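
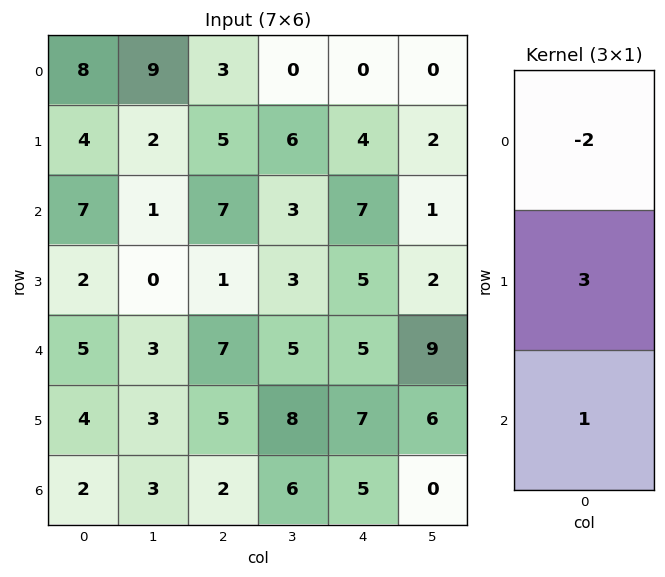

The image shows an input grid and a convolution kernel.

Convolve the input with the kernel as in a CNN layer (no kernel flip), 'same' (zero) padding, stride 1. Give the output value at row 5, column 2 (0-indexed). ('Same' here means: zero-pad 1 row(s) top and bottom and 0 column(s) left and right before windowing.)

The receptive field on the zero-padded input at this output position is [7 / 5 / 2]. Elementwise product with the kernel and sum: 7·-2 + 5·3 + 2·1.

3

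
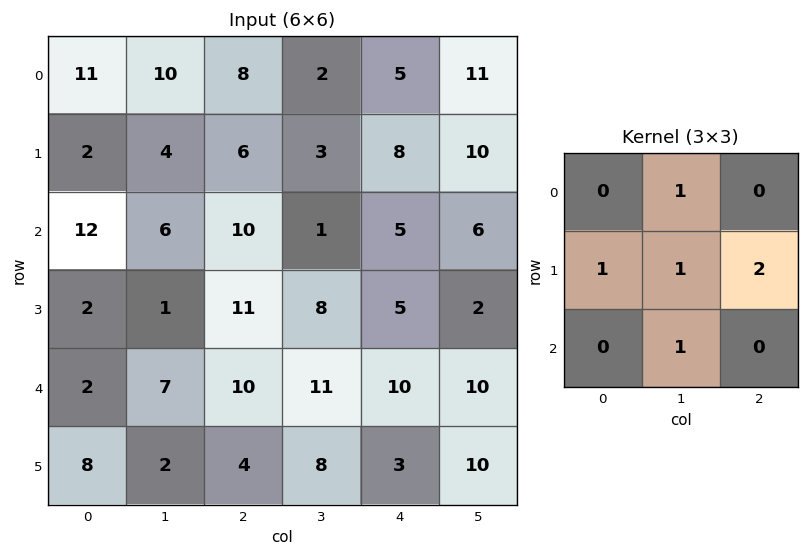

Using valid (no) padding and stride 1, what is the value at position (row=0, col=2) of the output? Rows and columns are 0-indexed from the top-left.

28

The receptive field on the input at this output position is [8 2 5 / 6 3 8 / 10 1 5]. Elementwise product with the kernel and sum: 2·1 + 6·1 + 3·1 + 8·2 + 1·1.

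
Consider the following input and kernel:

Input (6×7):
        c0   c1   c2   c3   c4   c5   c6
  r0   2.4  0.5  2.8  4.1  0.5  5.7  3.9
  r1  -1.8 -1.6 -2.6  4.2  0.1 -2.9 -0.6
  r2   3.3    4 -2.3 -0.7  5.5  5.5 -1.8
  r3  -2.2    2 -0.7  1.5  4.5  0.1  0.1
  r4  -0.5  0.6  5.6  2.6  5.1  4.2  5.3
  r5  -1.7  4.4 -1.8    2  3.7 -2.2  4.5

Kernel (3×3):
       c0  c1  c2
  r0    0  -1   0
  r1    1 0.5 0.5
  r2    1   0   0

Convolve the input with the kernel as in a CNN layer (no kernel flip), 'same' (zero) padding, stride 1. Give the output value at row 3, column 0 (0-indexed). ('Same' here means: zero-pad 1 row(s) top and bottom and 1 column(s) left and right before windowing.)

-3.4

The receptive field on the zero-padded input at this output position is [0 3.3 4 / 0 -2.2 2 / 0 -0.5 0.6]. Elementwise product with the kernel and sum: 3.3·-1 + 0·1 + -2.2·0.5 + 2·0.5 + 0·1.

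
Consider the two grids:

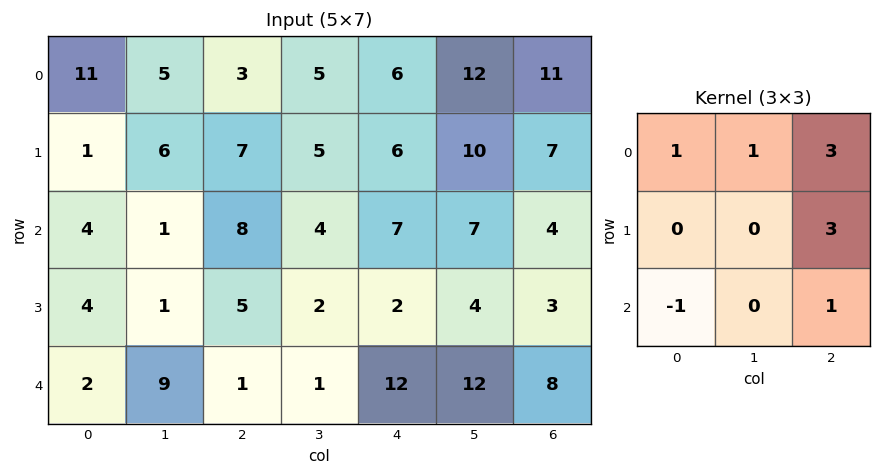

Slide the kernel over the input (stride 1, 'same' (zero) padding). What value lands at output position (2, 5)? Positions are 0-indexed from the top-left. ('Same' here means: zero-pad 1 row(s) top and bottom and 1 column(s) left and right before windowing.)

The receptive field on the zero-padded input at this output position is [6 10 7 / 7 7 4 / 2 4 3]. Elementwise product with the kernel and sum: 6·1 + 10·1 + 7·3 + 4·3 + 2·-1 + 3·1.

50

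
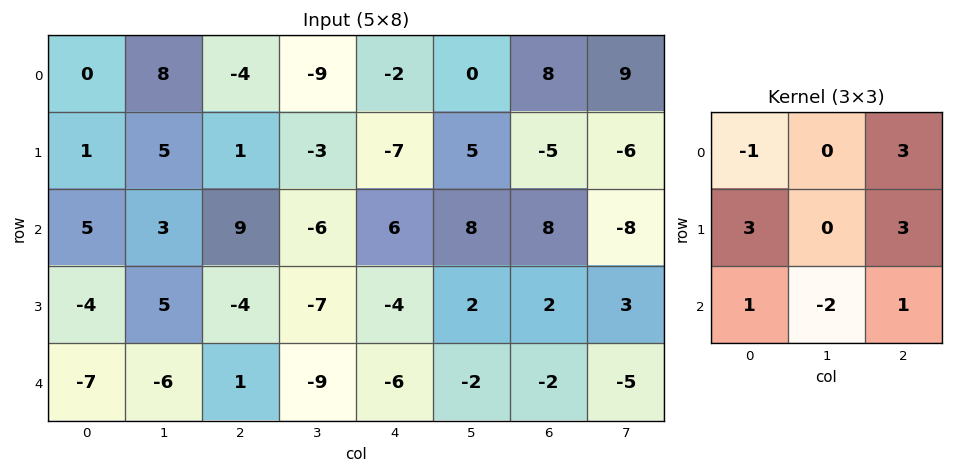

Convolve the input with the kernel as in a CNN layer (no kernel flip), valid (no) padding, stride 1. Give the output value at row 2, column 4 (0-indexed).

8

The receptive field on the input at this output position is [6 8 8 / -4 2 2 / -6 -2 -2]. Elementwise product with the kernel and sum: 6·-1 + 8·3 + -4·3 + 2·3 + -6·1 + -2·-2 + -2·1.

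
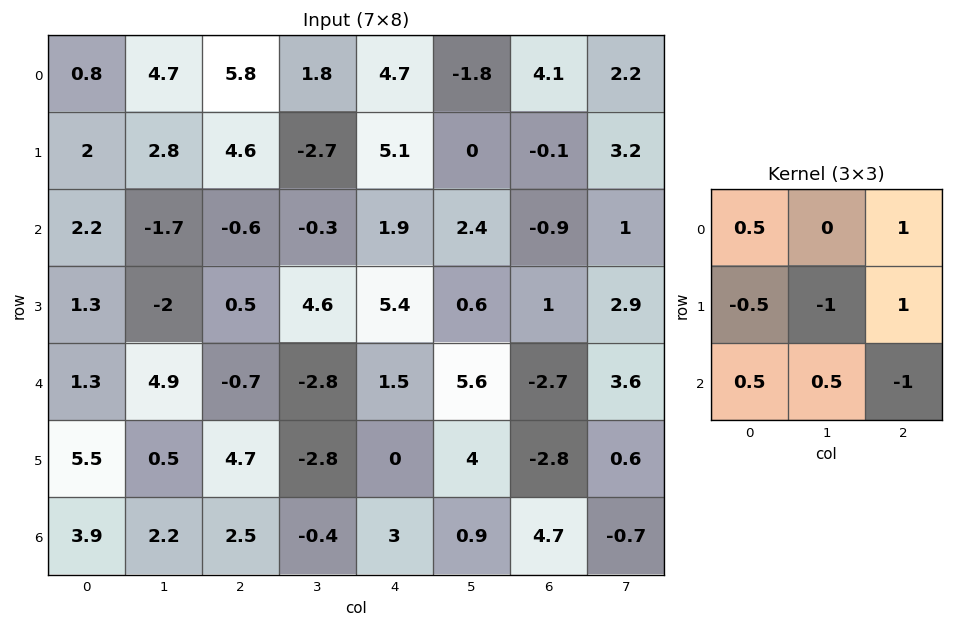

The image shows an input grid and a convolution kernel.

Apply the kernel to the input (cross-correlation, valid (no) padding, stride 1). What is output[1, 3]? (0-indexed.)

The receptive field on the input at this output position is [-2.7 5.1 0 / -0.3 1.9 2.4 / 4.6 5.4 0.6]. Elementwise product with the kernel and sum: -2.7·0.5 + 0·1 + -0.3·-0.5 + 1.9·-1 + 2.4·1 + 4.6·0.5 + 5.4·0.5 + 0.6·-1.

3.7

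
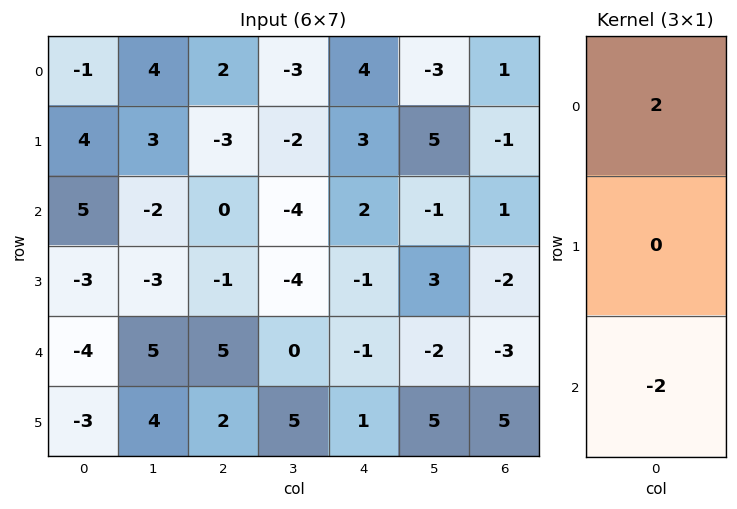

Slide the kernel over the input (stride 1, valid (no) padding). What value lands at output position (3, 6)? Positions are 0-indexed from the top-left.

The receptive field on the input at this output position is [-2 / -3 / 5]. Elementwise product with the kernel and sum: -2·2 + 5·-2.

-14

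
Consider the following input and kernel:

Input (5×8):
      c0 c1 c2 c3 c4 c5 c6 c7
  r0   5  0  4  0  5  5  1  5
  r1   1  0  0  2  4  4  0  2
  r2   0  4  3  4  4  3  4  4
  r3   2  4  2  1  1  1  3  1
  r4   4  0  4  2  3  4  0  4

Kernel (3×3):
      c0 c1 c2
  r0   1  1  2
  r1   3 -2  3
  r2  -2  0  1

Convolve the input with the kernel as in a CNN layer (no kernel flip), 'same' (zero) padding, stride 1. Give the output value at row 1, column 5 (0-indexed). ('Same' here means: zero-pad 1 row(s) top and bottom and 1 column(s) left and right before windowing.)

12

The receptive field on the zero-padded input at this output position is [5 5 1 / 4 4 0 / 4 3 4]. Elementwise product with the kernel and sum: 5·1 + 5·1 + 1·2 + 4·3 + 4·-2 + 0·3 + 4·-2 + 4·1.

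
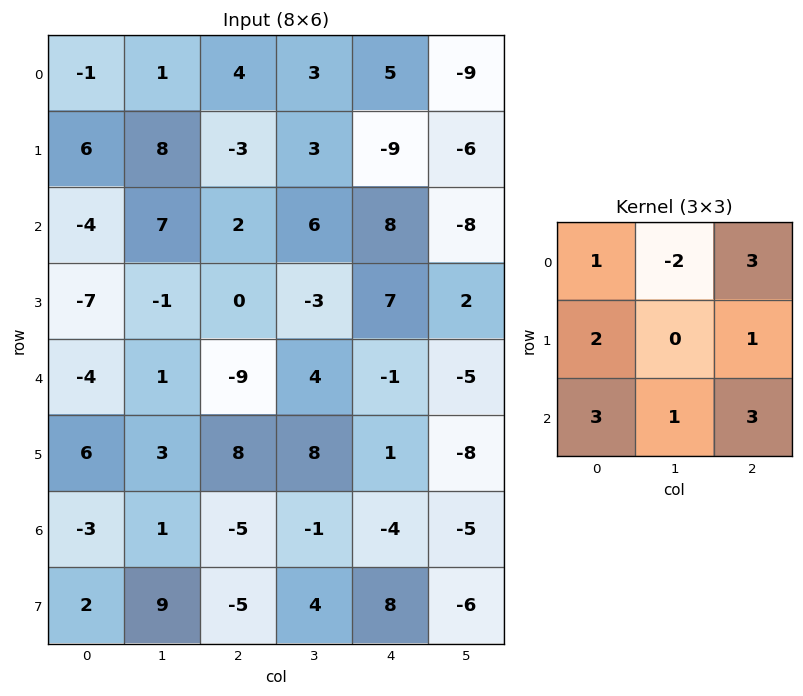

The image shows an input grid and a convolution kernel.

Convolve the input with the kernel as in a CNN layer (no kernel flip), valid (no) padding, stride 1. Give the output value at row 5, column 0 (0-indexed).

13

The receptive field on the input at this output position is [6 3 8 / -3 1 -5 / 2 9 -5]. Elementwise product with the kernel and sum: 6·1 + 3·-2 + 8·3 + -3·2 + -5·1 + 2·3 + 9·1 + -5·3.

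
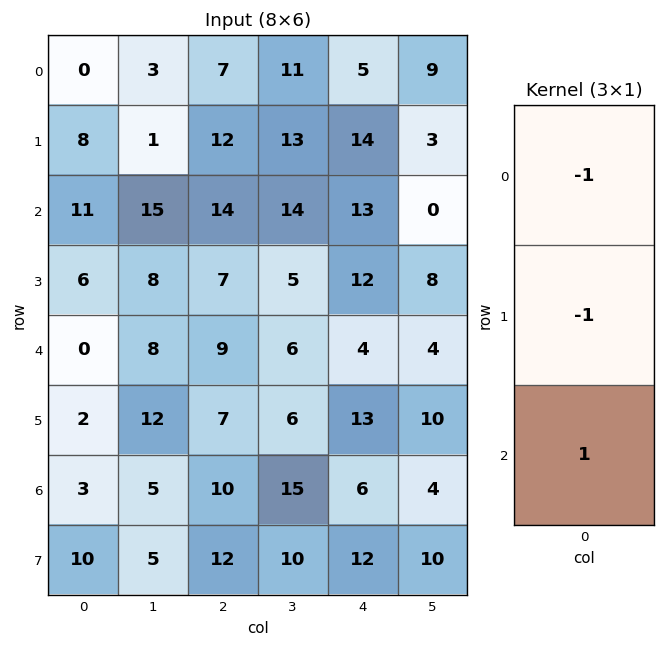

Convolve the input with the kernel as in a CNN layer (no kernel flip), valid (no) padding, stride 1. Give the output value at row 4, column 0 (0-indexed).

The receptive field on the input at this output position is [0 / 2 / 3]. Elementwise product with the kernel and sum: 0·-1 + 2·-1 + 3·1.

1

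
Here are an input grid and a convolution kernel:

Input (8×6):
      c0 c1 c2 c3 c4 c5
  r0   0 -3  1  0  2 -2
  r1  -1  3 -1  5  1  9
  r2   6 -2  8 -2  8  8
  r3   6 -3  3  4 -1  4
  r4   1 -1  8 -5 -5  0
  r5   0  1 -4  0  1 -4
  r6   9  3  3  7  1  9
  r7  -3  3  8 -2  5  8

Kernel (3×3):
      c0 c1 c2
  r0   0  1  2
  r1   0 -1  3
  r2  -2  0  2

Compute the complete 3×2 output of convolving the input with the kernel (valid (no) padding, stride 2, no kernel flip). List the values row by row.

-3 2
40 -19
-10 -16

Output[0,0]: The receptive field on the input at this output position is [0 -3 1 / -1 3 -1 / 6 -2 8]. Elementwise product with the kernel and sum: -3·1 + 1·2 + 3·-1 + -1·3 + 6·-2 + 8·2.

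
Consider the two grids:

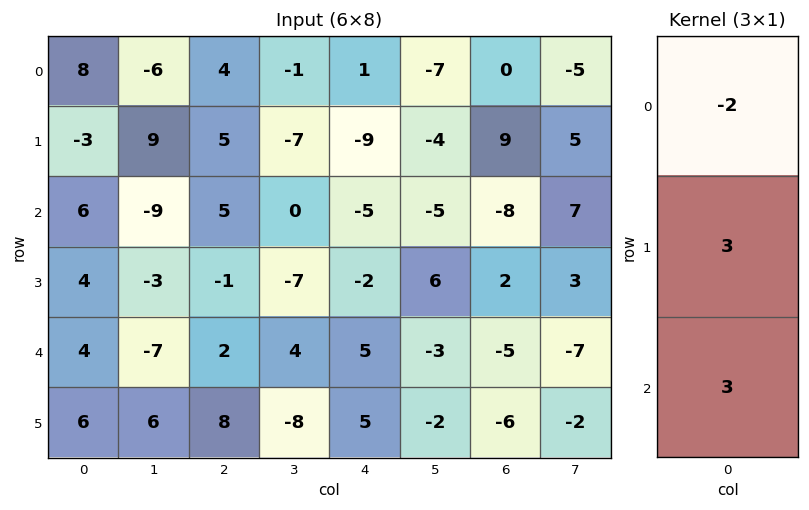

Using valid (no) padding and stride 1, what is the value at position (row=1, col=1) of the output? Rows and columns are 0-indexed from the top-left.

-54

The receptive field on the input at this output position is [9 / -9 / -3]. Elementwise product with the kernel and sum: 9·-2 + -9·3 + -3·3.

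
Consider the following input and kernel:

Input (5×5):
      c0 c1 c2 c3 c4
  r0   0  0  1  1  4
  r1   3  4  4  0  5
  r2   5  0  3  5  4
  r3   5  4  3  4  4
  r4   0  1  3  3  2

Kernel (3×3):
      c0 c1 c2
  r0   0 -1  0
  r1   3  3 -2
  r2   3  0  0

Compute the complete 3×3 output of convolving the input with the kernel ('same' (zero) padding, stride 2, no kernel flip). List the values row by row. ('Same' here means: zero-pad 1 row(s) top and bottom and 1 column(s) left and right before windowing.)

Output[0,0]: The receptive field on the zero-padded input at this output position is [0 0 0 / 0 0 0 / 0 3 4]. Elementwise product with the kernel and sum: 0·-1 + 0·3 + 0·3 + 0·-2 + 0·3.
Output[0,1]: The receptive field on the zero-padded input at this output position is [0 0 0 / 0 1 1 / 4 4 0]. Elementwise product with the kernel and sum: 0·-1 + 0·3 + 1·3 + 1·-2 + 4·3.

0 13 15
12 7 34
-7 3 11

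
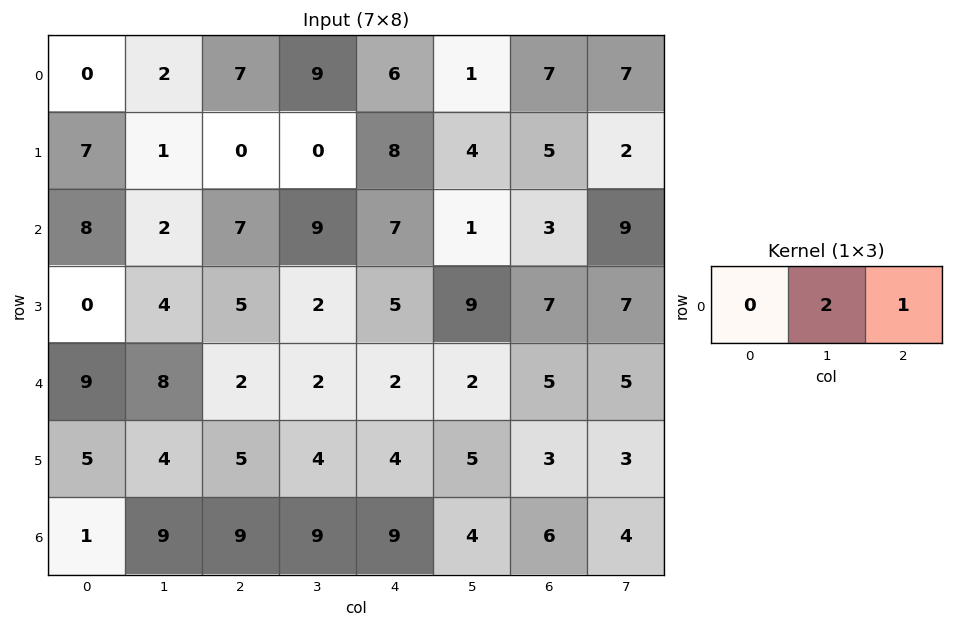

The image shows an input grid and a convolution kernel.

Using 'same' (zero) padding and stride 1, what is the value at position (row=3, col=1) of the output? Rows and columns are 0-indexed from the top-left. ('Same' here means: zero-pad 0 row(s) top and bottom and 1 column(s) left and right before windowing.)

13

The receptive field on the zero-padded input at this output position is [0 4 5]. Elementwise product with the kernel and sum: 4·2 + 5·1.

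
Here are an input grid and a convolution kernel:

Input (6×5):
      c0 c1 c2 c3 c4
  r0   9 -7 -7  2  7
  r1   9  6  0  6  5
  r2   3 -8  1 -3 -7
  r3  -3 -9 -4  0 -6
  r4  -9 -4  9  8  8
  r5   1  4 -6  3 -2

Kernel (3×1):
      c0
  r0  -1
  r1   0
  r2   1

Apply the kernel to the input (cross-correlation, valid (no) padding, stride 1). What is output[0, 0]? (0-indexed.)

The receptive field on the input at this output position is [9 / 9 / 3]. Elementwise product with the kernel and sum: 9·-1 + 3·1.

-6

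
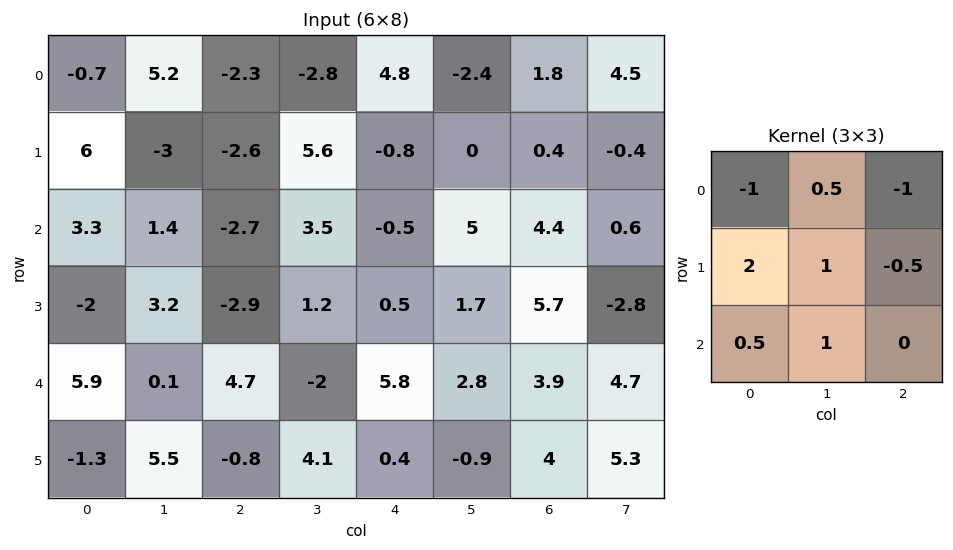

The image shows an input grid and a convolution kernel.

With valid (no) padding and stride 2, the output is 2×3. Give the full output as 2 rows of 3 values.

18.95 -0.95 -4.85
3.8 0.45 4.15

Output[0,0]: The receptive field on the input at this output position is [-0.7 5.2 -2.3 / 6 -3 -2.6 / 3.3 1.4 -2.7]. Elementwise product with the kernel and sum: -0.7·-1 + 5.2·0.5 + -2.3·-1 + 6·2 + -3·1 + -2.6·-0.5 + 3.3·0.5 + 1.4·1.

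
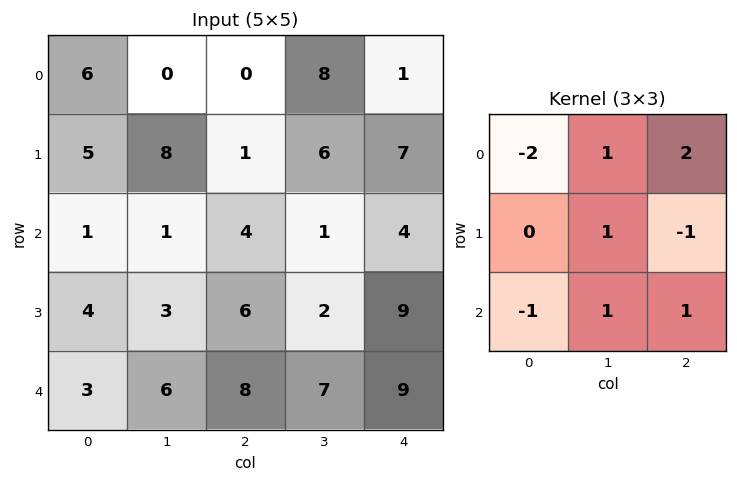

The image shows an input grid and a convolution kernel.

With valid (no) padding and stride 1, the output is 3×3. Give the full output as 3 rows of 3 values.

Output[0,0]: The receptive field on the input at this output position is [6 0 0 / 5 8 1 / 1 1 4]. Elementwise product with the kernel and sum: 6·-2 + 0·1 + 0·2 + 8·1 + 1·-1 + 1·-1 + 1·1 + 4·1.
Output[0,1]: The receptive field on the input at this output position is [0 0 8 / 8 1 6 / 1 4 1]. Elementwise product with the kernel and sum: 0·-2 + 0·1 + 8·2 + 1·1 + 6·-1 + 1·-1 + 4·1 + 1·1.

-1 15 10
2 5 20
15 17 2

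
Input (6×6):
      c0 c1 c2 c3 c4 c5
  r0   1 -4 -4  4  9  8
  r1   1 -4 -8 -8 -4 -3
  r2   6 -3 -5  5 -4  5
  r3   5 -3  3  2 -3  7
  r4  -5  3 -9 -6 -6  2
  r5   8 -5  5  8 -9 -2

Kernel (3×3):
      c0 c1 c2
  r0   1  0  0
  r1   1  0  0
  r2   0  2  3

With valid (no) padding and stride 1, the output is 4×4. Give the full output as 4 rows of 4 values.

Output[0,0]: The receptive field on the input at this output position is [1 -4 -4 / 1 -4 -8 / 6 -3 -5]. Elementwise product with the kernel and sum: 1·1 + 1·1 + -3·2 + -5·3.
Output[0,1]: The receptive field on the input at this output position is [-4 -4 4 / -4 -8 -8 / -3 -5 5]. Elementwise product with the kernel and sum: -4·1 + -4·1 + -5·2 + 5·3.

-19 -3 -14 3
10 5 -18 12
-10 -42 -32 1
5 34 -17 -28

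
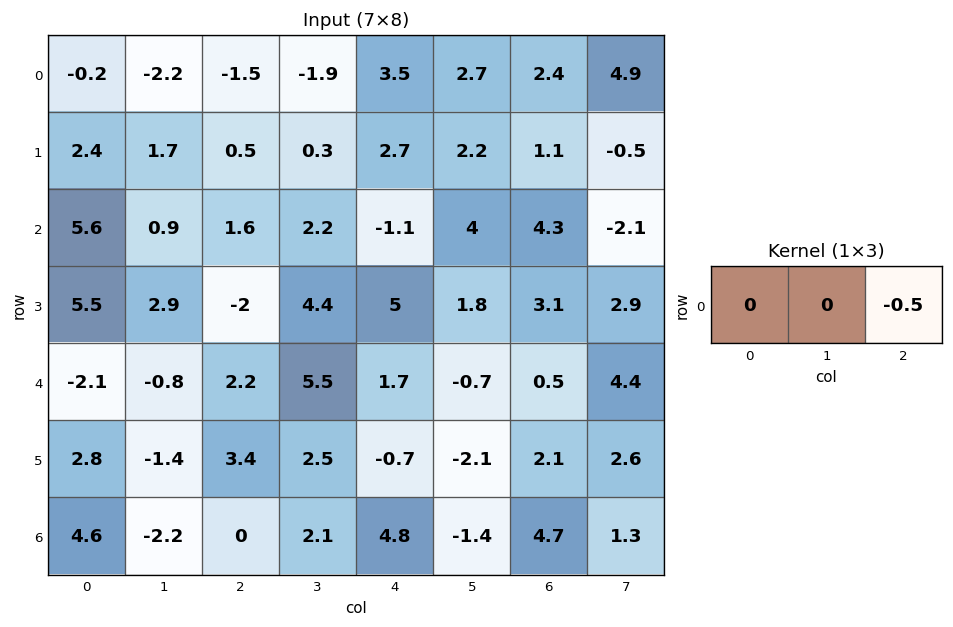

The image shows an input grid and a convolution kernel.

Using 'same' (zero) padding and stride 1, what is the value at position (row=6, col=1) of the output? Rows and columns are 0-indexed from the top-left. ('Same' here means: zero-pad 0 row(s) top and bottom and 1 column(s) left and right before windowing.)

0

The receptive field on the zero-padded input at this output position is [4.6 -2.2 0]. Elementwise product with the kernel and sum: 0·-0.5.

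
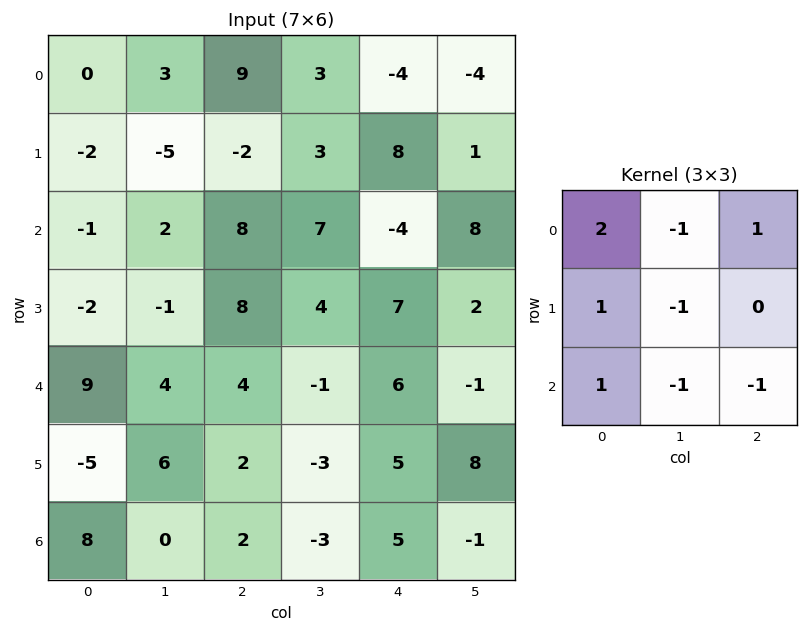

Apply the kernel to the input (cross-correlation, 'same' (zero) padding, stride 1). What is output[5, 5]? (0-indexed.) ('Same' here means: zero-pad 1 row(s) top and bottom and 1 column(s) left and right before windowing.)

16

The receptive field on the zero-padded input at this output position is [6 -1 0 / 5 8 0 / 5 -1 0]. Elementwise product with the kernel and sum: 6·2 + -1·-1 + 0·1 + 5·1 + 8·-1 + 5·1 + -1·-1 + 0·-1.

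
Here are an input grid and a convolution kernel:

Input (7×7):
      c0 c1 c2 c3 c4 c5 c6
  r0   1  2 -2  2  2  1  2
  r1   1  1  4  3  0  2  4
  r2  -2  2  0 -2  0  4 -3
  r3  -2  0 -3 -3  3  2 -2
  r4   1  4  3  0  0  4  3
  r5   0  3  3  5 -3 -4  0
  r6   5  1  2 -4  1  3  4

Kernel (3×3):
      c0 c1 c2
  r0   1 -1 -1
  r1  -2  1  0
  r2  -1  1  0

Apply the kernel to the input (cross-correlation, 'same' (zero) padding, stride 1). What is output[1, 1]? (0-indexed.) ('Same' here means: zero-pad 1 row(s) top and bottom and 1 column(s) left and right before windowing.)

The receptive field on the zero-padded input at this output position is [1 2 -2 / 1 1 4 / -2 2 0]. Elementwise product with the kernel and sum: 1·1 + 2·-1 + -2·-1 + 1·-2 + 1·1 + -2·-1 + 2·1.

4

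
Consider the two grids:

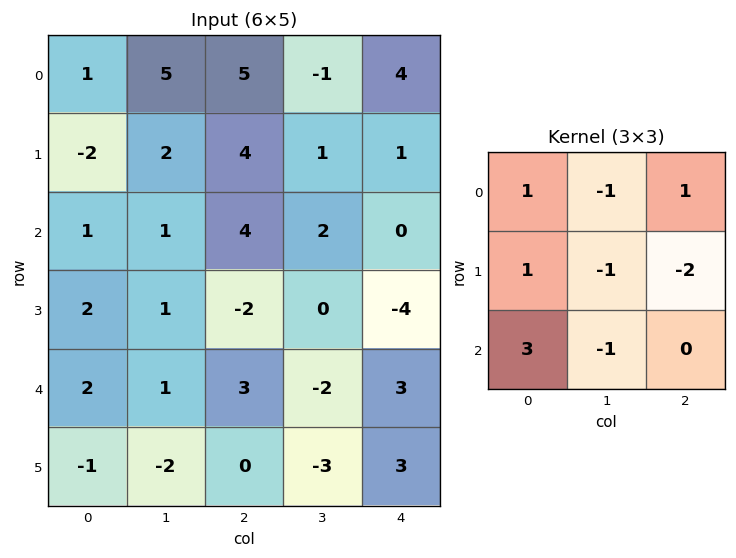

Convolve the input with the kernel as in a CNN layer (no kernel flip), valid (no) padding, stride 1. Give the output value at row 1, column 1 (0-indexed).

-3

The receptive field on the input at this output position is [2 4 1 / 1 4 2 / 1 -2 0]. Elementwise product with the kernel and sum: 2·1 + 4·-1 + 1·1 + 1·1 + 4·-1 + 2·-2 + 1·3 + -2·-1.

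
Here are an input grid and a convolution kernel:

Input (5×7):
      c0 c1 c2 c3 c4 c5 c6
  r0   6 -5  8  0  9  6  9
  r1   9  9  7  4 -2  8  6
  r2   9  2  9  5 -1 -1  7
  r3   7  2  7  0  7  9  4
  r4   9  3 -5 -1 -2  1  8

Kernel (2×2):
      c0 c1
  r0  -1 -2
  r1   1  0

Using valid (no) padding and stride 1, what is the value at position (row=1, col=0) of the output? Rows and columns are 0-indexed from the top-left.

-18

The receptive field on the input at this output position is [9 9 / 9 2]. Elementwise product with the kernel and sum: 9·-1 + 9·-2 + 9·1.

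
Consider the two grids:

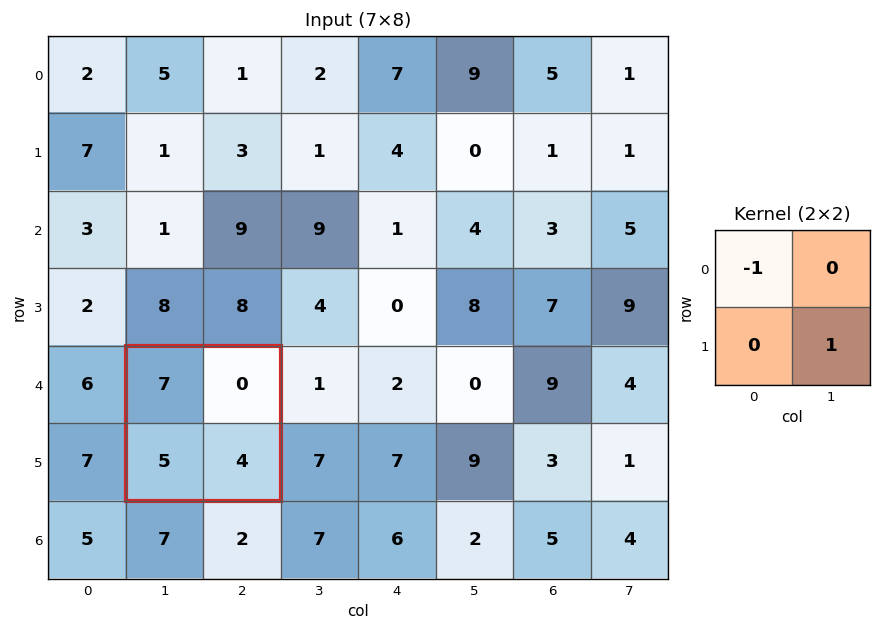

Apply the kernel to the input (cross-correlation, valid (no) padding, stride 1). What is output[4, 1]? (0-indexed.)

The receptive field on the input at this output position is [7 0 / 5 4]. Elementwise product with the kernel and sum: 7·-1 + 4·1.

-3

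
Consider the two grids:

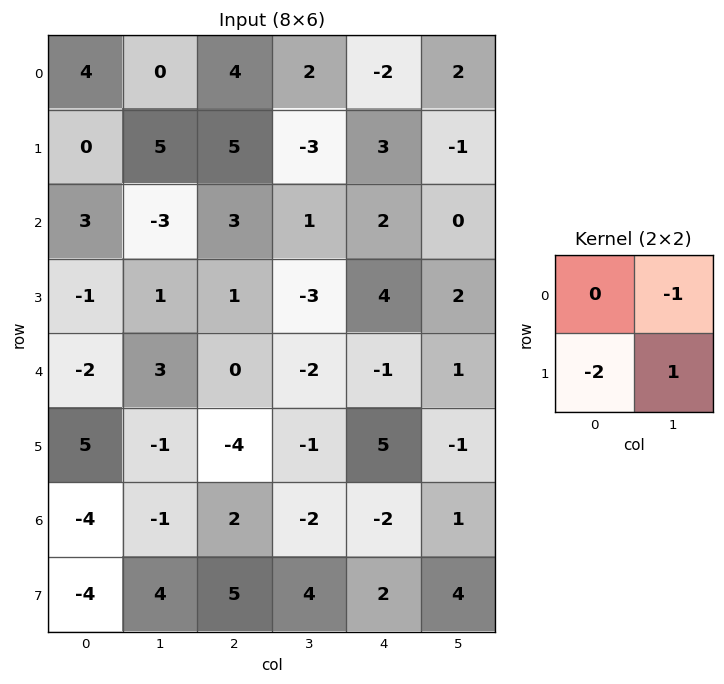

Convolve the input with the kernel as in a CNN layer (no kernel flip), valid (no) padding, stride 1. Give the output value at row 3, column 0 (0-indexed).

The receptive field on the input at this output position is [-1 1 / -2 3]. Elementwise product with the kernel and sum: 1·-1 + -2·-2 + 3·1.

6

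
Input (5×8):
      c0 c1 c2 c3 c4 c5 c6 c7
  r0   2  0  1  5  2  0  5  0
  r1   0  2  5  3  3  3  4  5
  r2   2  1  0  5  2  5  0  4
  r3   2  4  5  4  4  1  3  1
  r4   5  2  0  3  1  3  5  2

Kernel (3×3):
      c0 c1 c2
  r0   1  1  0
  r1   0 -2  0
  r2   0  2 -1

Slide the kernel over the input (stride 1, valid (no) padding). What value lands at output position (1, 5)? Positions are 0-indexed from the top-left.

12

The receptive field on the input at this output position is [3 4 5 / 5 0 4 / 1 3 1]. Elementwise product with the kernel and sum: 3·1 + 4·1 + 0·-2 + 3·2 + 1·-1.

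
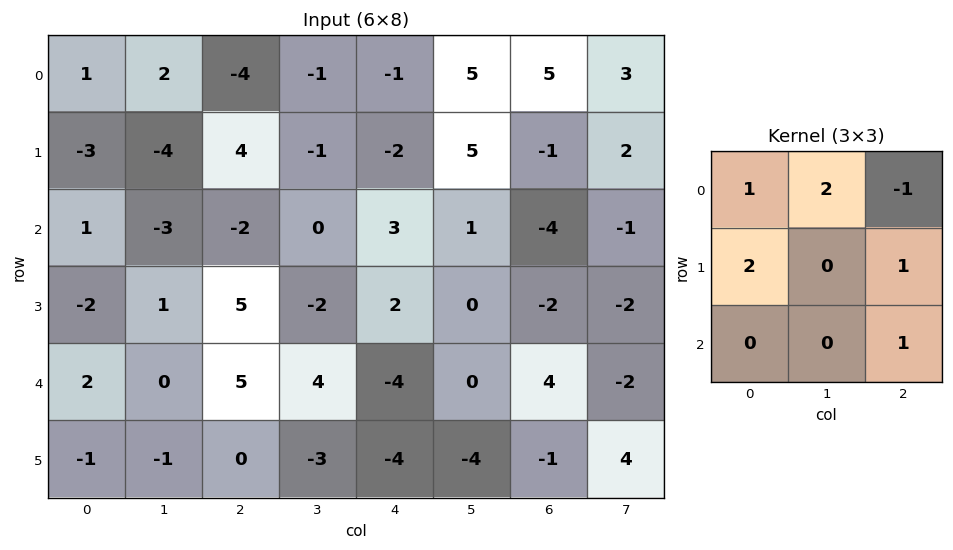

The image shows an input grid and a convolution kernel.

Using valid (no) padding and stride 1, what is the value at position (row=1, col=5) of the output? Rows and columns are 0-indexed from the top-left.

The receptive field on the input at this output position is [5 -1 2 / 1 -4 -1 / 0 -2 -2]. Elementwise product with the kernel and sum: 5·1 + -1·2 + 2·-1 + 1·2 + -1·1 + -2·1.

0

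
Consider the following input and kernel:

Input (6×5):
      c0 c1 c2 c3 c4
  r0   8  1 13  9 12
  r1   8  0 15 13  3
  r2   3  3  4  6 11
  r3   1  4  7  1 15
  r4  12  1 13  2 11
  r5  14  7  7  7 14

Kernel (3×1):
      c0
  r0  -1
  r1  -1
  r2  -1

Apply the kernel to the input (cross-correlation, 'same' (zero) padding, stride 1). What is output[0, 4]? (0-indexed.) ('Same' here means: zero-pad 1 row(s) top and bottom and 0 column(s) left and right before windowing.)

The receptive field on the zero-padded input at this output position is [0 / 12 / 3]. Elementwise product with the kernel and sum: 0·-1 + 12·-1 + 3·-1.

-15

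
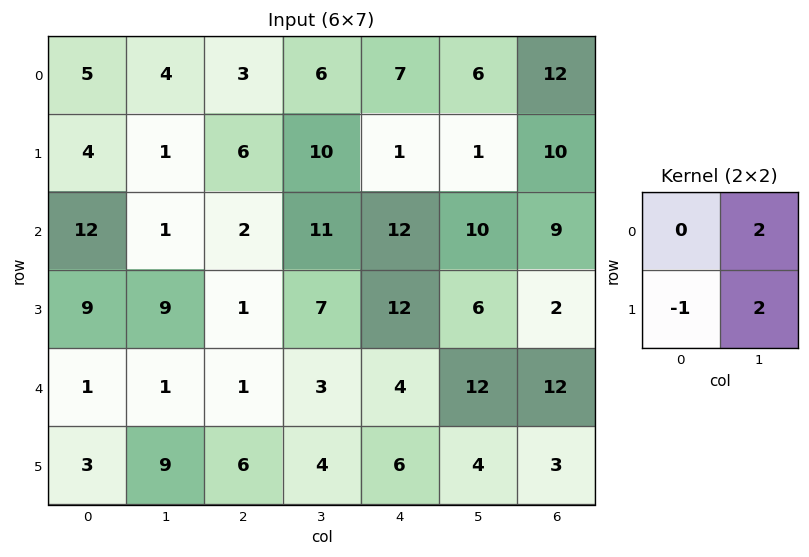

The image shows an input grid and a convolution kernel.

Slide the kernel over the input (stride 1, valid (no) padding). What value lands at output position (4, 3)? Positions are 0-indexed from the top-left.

The receptive field on the input at this output position is [3 4 / 4 6]. Elementwise product with the kernel and sum: 4·2 + 4·-1 + 6·2.

16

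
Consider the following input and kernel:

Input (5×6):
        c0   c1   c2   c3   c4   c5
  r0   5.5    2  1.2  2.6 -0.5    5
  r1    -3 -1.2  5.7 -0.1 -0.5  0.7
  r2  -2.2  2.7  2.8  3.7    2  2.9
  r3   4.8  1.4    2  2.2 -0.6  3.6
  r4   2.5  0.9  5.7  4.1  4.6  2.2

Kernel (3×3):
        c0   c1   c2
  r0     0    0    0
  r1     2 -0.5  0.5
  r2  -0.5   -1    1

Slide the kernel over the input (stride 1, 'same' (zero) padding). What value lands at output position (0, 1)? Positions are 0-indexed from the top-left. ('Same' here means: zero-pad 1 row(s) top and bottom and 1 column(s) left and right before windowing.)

The receptive field on the zero-padded input at this output position is [0 0 0 / 5.5 2 1.2 / -3 -1.2 5.7]. Elementwise product with the kernel and sum: 5.5·2 + 2·-0.5 + 1.2·0.5 + -3·-0.5 + -1.2·-1 + 5.7·1.

19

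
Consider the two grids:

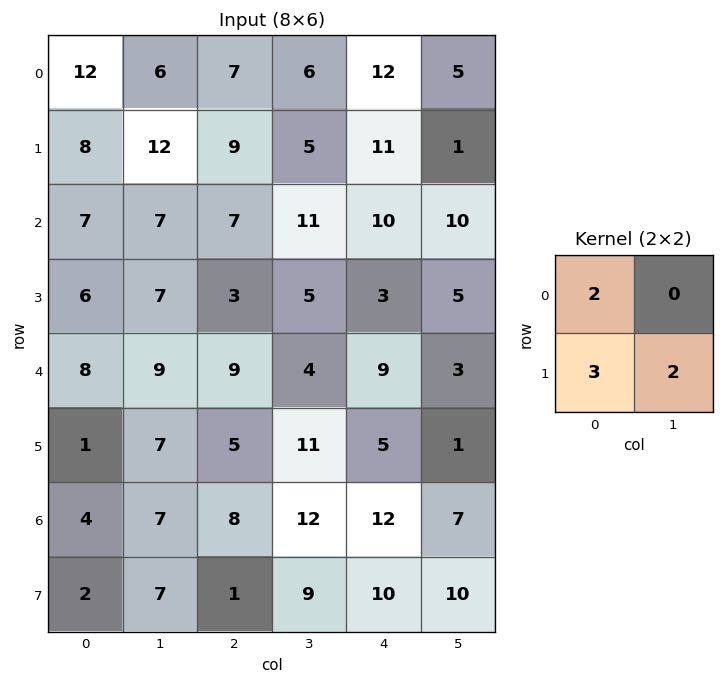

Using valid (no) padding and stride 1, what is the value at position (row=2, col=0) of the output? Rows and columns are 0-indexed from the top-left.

46

The receptive field on the input at this output position is [7 7 / 6 7]. Elementwise product with the kernel and sum: 7·2 + 6·3 + 7·2.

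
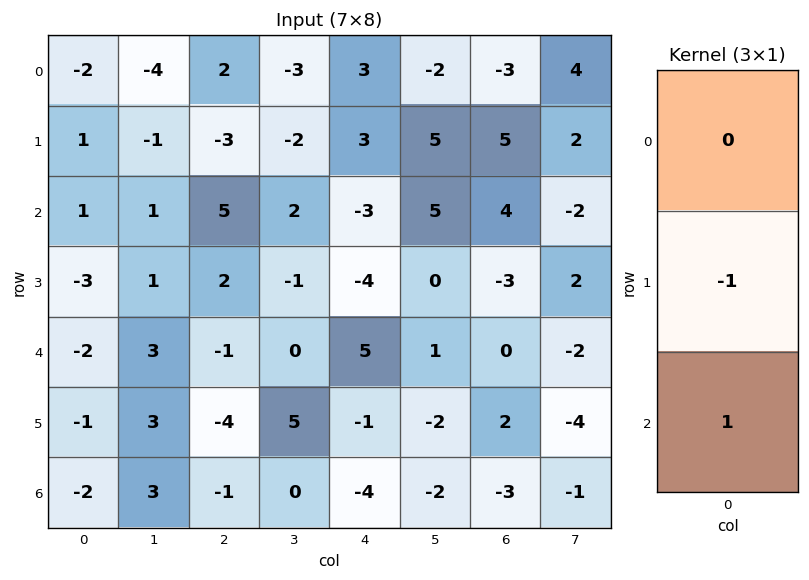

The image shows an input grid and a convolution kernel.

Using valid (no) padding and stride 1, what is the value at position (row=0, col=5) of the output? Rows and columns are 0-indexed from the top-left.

0

The receptive field on the input at this output position is [-2 / 5 / 5]. Elementwise product with the kernel and sum: 5·-1 + 5·1.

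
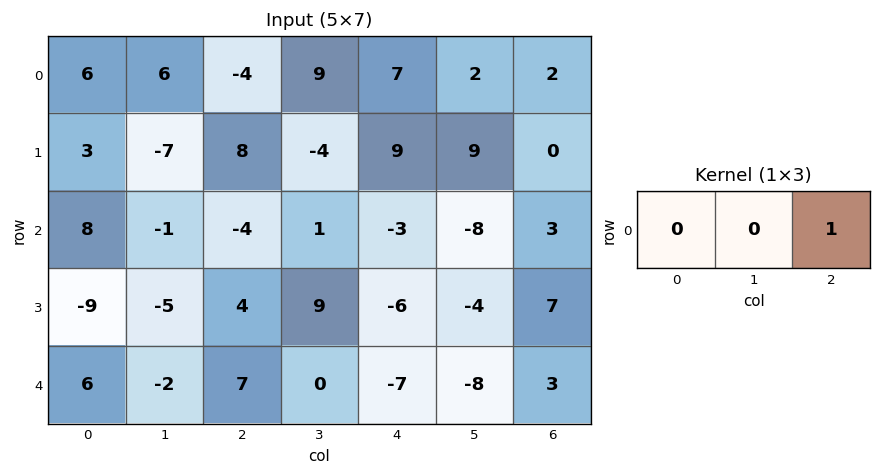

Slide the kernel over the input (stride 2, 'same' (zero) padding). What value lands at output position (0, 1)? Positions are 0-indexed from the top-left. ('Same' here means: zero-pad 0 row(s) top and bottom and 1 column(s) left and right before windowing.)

The receptive field on the zero-padded input at this output position is [6 -4 9]. Elementwise product with the kernel and sum: 9·1.

9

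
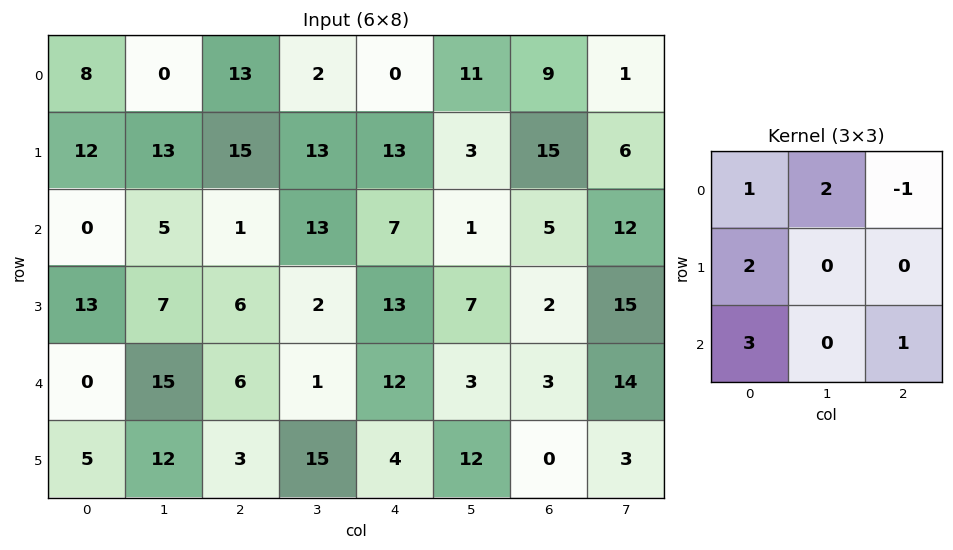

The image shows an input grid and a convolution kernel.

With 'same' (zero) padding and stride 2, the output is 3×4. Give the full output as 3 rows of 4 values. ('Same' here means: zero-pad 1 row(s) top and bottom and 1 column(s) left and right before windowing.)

13 52 46 37
18 63 75 65
31 98 80 41

Output[0,0]: The receptive field on the zero-padded input at this output position is [0 0 0 / 0 8 0 / 0 12 13]. Elementwise product with the kernel and sum: 0·1 + 0·2 + 0·-1 + 0·2 + 0·3 + 13·1.
Output[0,1]: The receptive field on the zero-padded input at this output position is [0 0 0 / 0 13 2 / 13 15 13]. Elementwise product with the kernel and sum: 0·1 + 0·2 + 0·-1 + 0·2 + 13·3 + 13·1.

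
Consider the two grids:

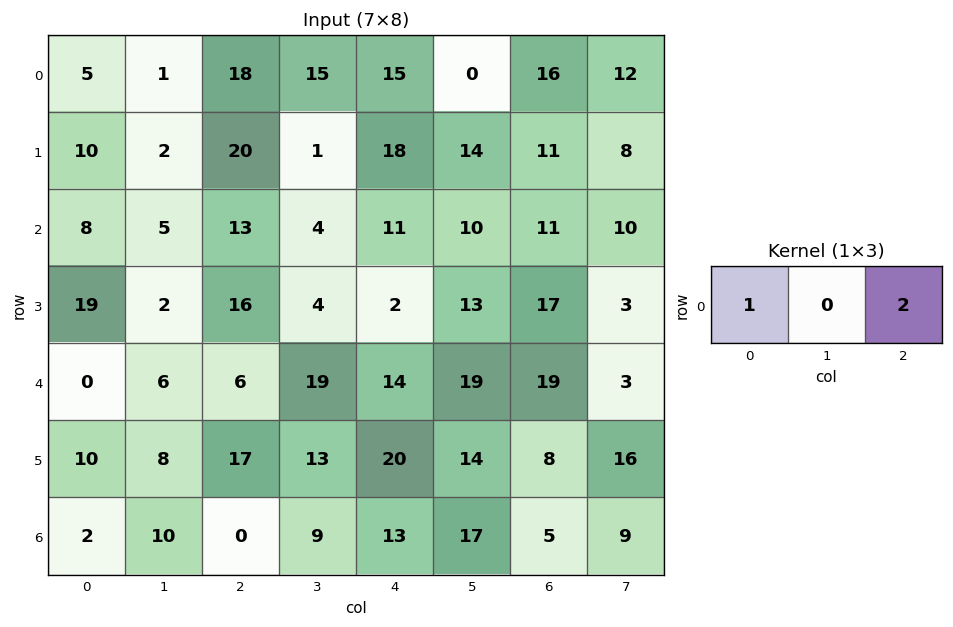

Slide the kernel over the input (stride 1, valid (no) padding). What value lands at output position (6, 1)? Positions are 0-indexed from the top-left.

28

The receptive field on the input at this output position is [10 0 9]. Elementwise product with the kernel and sum: 10·1 + 9·2.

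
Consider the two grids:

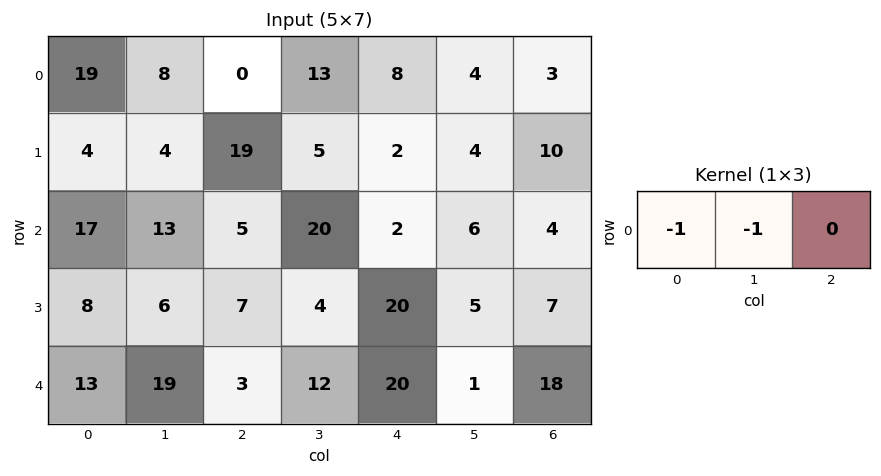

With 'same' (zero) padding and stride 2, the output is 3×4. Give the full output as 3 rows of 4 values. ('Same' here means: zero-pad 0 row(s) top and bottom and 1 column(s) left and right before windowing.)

-19 -8 -21 -7
-17 -18 -22 -10
-13 -22 -32 -19

Output[0,0]: The receptive field on the zero-padded input at this output position is [0 19 8]. Elementwise product with the kernel and sum: 0·-1 + 19·-1.
Output[0,1]: The receptive field on the zero-padded input at this output position is [8 0 13]. Elementwise product with the kernel and sum: 8·-1 + 0·-1.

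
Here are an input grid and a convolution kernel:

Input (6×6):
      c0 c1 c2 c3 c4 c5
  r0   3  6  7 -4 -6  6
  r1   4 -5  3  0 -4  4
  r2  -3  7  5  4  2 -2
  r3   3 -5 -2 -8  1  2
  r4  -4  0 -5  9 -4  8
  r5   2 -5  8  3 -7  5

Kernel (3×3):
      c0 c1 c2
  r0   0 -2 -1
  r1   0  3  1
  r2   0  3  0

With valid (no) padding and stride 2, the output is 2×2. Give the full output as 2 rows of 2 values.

Output[0,0]: The receptive field on the input at this output position is [3 6 7 / 4 -5 3 / -3 7 5]. Elementwise product with the kernel and sum: 6·-2 + 7·-1 + -5·3 + 3·1 + 7·3.

-10 22
-36 -6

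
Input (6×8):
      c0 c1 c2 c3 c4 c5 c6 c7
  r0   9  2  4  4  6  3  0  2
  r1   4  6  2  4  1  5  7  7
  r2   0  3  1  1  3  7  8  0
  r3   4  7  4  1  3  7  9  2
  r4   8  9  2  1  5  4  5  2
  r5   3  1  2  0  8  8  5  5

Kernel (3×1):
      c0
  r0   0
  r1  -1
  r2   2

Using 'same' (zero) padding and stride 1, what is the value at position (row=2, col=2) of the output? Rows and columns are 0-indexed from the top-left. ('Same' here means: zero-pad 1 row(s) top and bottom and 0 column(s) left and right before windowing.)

The receptive field on the zero-padded input at this output position is [2 / 1 / 4]. Elementwise product with the kernel and sum: 1·-1 + 4·2.

7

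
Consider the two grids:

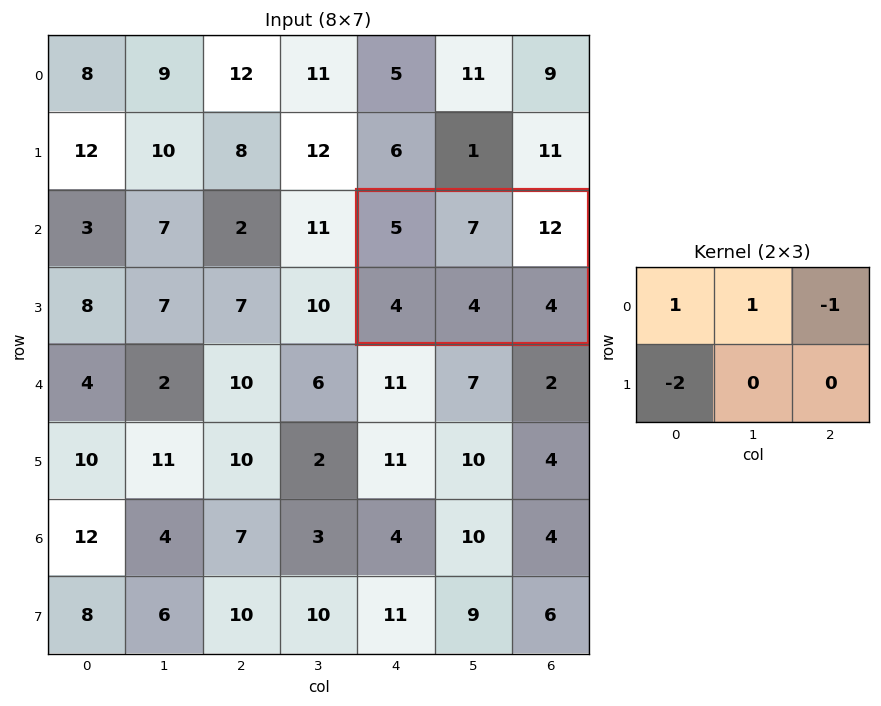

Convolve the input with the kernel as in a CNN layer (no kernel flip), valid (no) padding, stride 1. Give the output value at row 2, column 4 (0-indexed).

The receptive field on the input at this output position is [5 7 12 / 4 4 4]. Elementwise product with the kernel and sum: 5·1 + 7·1 + 12·-1 + 4·-2.

-8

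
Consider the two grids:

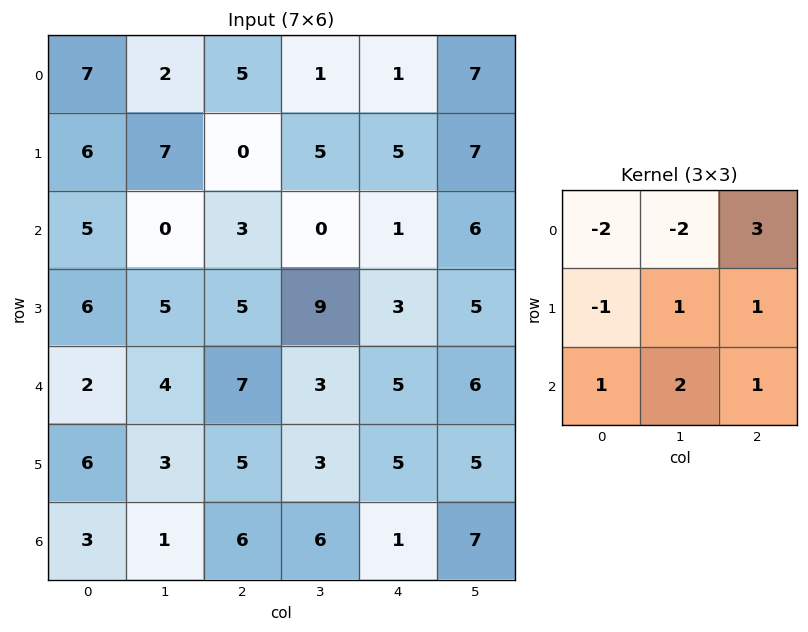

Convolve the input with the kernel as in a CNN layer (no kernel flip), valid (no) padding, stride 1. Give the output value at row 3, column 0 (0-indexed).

The receptive field on the input at this output position is [6 5 5 / 2 4 7 / 6 3 5]. Elementwise product with the kernel and sum: 6·-2 + 5·-2 + 5·3 + 2·-1 + 4·1 + 7·1 + 6·1 + 3·2 + 5·1.

19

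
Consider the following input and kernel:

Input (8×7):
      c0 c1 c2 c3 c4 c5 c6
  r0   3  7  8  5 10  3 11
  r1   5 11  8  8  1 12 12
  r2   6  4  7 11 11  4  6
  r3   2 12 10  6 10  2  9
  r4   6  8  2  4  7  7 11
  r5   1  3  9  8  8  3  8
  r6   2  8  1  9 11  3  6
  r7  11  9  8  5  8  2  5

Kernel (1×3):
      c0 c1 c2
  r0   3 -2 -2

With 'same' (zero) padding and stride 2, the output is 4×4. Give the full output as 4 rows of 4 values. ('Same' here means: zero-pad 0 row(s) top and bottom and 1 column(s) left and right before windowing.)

Output[0,0]: The receptive field on the zero-padded input at this output position is [0 3 7]. Elementwise product with the kernel and sum: 0·3 + 3·-2 + 7·-2.
Output[0,1]: The receptive field on the zero-padded input at this output position is [7 8 5]. Elementwise product with the kernel and sum: 7·3 + 8·-2 + 5·-2.

-20 -5 -11 -13
-20 -24 3 0
-28 12 -16 -1
-20 4 -1 -3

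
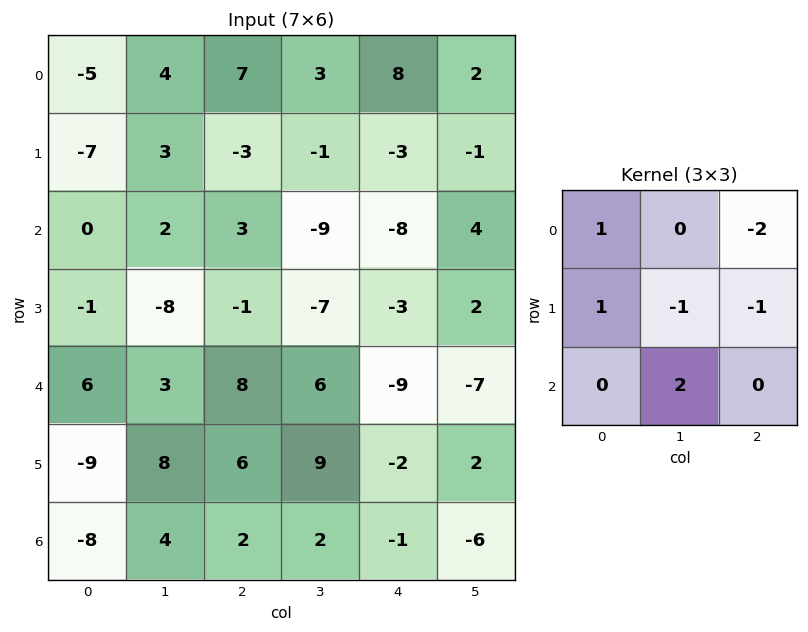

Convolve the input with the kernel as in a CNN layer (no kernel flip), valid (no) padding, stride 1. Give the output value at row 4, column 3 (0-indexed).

27

The receptive field on the input at this output position is [6 -9 -7 / 9 -2 2 / 2 -1 -6]. Elementwise product with the kernel and sum: 6·1 + -7·-2 + 9·1 + -2·-1 + 2·-1 + -1·2.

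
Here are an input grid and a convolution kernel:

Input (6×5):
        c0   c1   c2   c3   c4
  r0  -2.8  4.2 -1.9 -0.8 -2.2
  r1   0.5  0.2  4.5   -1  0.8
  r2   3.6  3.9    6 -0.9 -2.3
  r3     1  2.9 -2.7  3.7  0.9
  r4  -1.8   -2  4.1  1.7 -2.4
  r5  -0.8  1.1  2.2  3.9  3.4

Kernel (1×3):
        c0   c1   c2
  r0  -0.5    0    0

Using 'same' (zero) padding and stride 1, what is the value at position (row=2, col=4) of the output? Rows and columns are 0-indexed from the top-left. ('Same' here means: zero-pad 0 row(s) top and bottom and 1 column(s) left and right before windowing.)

0.45

The receptive field on the zero-padded input at this output position is [-0.9 -2.3 0]. Elementwise product with the kernel and sum: -0.9·-0.5.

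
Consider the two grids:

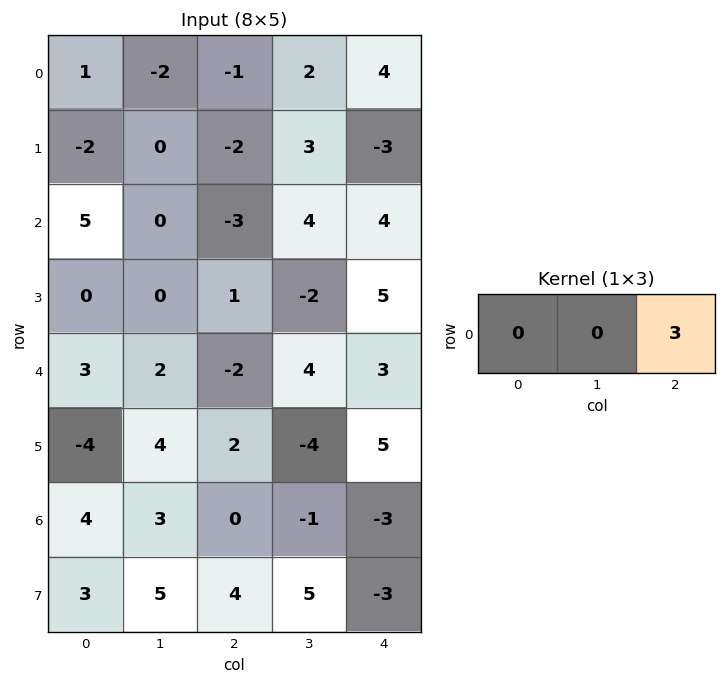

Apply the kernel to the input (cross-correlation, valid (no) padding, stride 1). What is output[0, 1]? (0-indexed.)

6

The receptive field on the input at this output position is [-2 -1 2]. Elementwise product with the kernel and sum: 2·3.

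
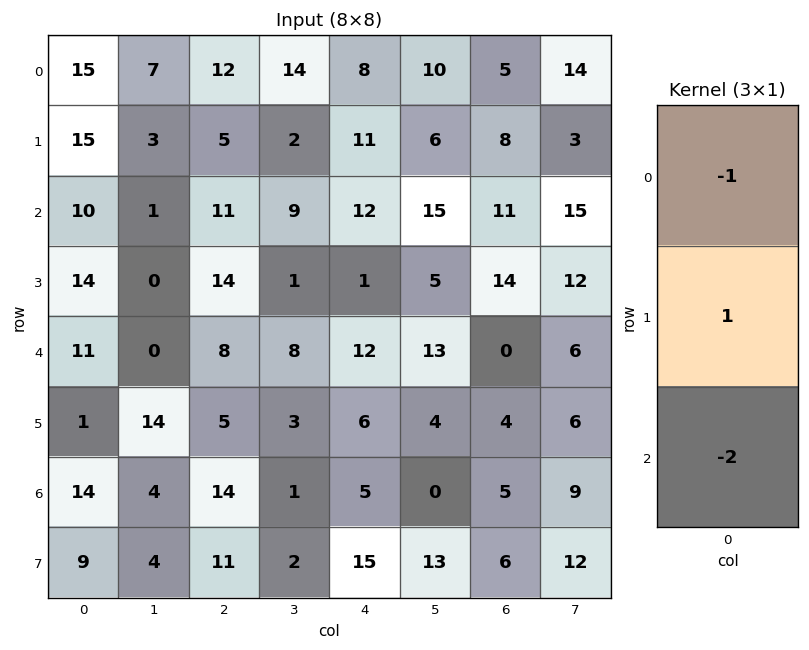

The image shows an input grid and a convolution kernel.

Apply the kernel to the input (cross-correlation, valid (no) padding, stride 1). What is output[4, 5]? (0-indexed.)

The receptive field on the input at this output position is [13 / 4 / 0]. Elementwise product with the kernel and sum: 13·-1 + 4·1 + 0·-2.

-9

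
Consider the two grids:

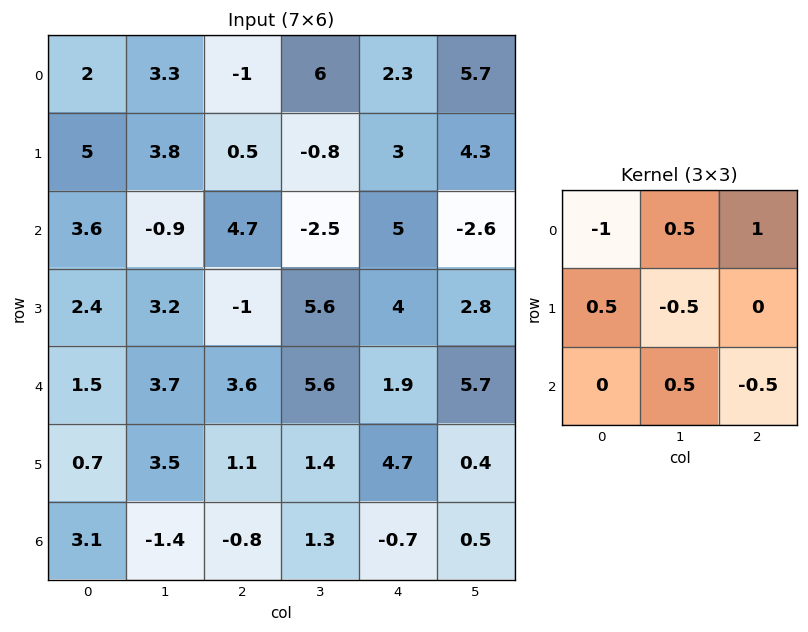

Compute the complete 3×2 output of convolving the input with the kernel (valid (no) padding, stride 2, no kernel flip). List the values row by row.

Output[0,0]: The receptive field on the input at this output position is [2 3.3 -1 / 5 3.8 0.5 / 3.6 -0.9 4.7]. Elementwise product with the kernel and sum: 2·-1 + 3.3·0.5 + -1·1 + 5·0.5 + 3.8·-0.5 + -0.9·0.5 + 4.7·-0.5.

-3.55 3.2
0.3 -2.4
2.25 1.95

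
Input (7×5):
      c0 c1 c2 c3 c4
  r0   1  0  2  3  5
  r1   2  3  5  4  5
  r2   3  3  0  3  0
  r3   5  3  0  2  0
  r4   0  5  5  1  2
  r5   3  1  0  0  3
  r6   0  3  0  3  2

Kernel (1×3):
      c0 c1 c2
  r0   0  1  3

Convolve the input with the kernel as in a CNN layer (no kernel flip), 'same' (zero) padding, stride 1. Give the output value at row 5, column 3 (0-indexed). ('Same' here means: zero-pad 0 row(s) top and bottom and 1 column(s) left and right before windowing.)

The receptive field on the zero-padded input at this output position is [0 0 3]. Elementwise product with the kernel and sum: 0·1 + 3·3.

9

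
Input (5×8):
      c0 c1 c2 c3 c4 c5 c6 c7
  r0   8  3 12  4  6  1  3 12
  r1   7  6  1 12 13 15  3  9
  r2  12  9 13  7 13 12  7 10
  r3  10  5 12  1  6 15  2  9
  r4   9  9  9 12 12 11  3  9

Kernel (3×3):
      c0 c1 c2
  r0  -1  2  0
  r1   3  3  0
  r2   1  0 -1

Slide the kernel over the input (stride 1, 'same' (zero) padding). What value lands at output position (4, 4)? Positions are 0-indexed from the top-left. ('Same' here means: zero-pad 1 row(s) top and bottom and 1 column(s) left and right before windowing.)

83

The receptive field on the zero-padded input at this output position is [1 6 15 / 12 12 11 / 0 0 0]. Elementwise product with the kernel and sum: 1·-1 + 6·2 + 12·3 + 12·3 + 0·1 + 0·-1.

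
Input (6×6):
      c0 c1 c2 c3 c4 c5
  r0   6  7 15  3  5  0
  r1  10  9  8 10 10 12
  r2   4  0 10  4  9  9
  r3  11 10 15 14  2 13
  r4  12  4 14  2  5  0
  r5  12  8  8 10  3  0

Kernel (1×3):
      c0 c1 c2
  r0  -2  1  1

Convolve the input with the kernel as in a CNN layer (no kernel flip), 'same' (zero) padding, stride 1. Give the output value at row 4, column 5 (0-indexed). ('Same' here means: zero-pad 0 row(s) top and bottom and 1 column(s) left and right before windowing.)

-10

The receptive field on the zero-padded input at this output position is [5 0 0]. Elementwise product with the kernel and sum: 5·-2 + 0·1 + 0·1.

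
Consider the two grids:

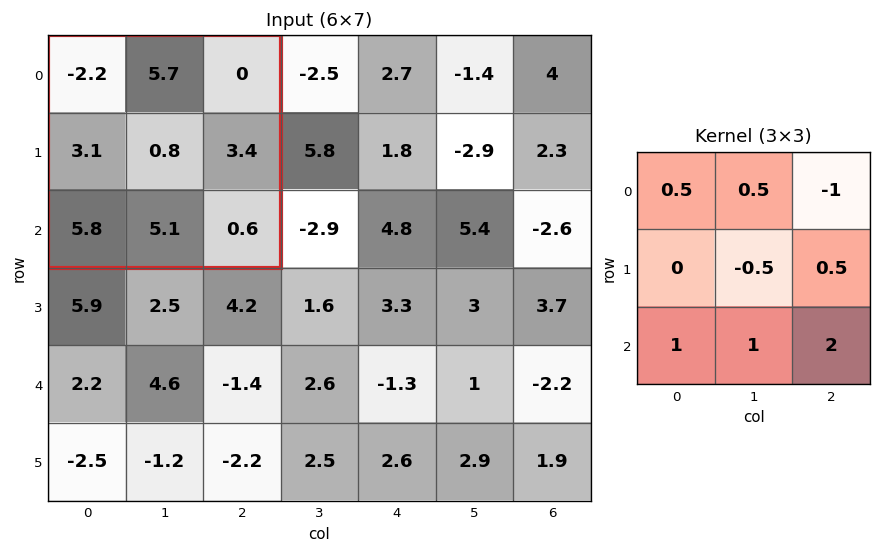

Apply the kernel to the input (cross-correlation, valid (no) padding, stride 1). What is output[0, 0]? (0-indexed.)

The receptive field on the input at this output position is [-2.2 5.7 0 / 3.1 0.8 3.4 / 5.8 5.1 0.6]. Elementwise product with the kernel and sum: -2.2·0.5 + 5.7·0.5 + 0·-1 + 0.8·-0.5 + 3.4·0.5 + 5.8·1 + 5.1·1 + 0.6·2.

15.15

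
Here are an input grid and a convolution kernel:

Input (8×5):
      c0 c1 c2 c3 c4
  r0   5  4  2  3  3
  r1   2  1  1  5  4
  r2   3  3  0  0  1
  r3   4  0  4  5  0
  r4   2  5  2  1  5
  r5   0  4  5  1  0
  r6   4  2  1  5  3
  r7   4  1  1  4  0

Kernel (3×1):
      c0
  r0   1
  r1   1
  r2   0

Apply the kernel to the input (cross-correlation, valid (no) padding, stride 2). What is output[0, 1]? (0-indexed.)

3

The receptive field on the input at this output position is [2 / 1 / 0]. Elementwise product with the kernel and sum: 2·1 + 1·1.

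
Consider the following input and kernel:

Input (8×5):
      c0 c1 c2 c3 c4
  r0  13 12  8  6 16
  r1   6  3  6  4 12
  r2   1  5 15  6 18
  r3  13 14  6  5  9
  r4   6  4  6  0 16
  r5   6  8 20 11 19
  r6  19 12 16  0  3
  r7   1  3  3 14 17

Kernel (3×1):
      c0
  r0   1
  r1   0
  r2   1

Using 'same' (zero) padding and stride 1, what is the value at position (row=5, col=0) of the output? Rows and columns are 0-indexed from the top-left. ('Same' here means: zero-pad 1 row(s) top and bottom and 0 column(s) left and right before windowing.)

The receptive field on the zero-padded input at this output position is [6 / 6 / 19]. Elementwise product with the kernel and sum: 6·1 + 19·1.

25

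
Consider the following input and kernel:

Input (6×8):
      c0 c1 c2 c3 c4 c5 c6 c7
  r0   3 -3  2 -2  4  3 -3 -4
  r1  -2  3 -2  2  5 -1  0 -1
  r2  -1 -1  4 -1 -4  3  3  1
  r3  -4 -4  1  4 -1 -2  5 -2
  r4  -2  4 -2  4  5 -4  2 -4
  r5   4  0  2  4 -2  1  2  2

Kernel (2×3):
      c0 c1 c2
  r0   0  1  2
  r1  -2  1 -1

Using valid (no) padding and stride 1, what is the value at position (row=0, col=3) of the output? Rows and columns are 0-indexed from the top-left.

The receptive field on the input at this output position is [-2 4 3 / 2 5 -1]. Elementwise product with the kernel and sum: 4·1 + 3·2 + 2·-2 + 5·1 + -1·-1.

12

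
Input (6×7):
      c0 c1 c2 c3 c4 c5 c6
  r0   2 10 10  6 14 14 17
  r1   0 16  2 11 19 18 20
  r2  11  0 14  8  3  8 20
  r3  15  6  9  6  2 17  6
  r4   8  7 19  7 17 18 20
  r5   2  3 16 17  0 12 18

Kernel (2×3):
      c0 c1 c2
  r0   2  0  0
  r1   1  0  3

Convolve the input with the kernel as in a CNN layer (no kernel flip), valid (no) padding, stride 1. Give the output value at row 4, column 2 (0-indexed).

54

The receptive field on the input at this output position is [19 7 17 / 16 17 0]. Elementwise product with the kernel and sum: 19·2 + 16·1 + 0·3.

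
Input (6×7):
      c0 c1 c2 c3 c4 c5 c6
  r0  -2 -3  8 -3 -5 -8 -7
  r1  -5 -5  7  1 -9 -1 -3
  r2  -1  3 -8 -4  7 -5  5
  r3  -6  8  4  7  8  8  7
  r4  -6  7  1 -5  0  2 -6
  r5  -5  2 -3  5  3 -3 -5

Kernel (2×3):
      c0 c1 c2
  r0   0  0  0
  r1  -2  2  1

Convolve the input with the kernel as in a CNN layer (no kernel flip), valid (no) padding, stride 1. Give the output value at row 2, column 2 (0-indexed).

14

The receptive field on the input at this output position is [-8 -4 7 / 4 7 8]. Elementwise product with the kernel and sum: 4·-2 + 7·2 + 8·1.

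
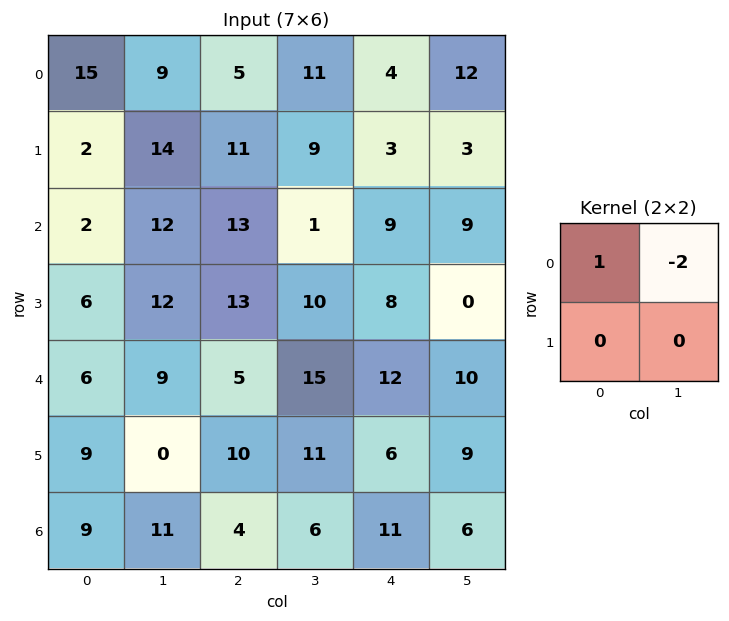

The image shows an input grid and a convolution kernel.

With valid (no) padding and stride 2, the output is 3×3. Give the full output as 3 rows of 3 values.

Output[0,0]: The receptive field on the input at this output position is [15 9 / 2 14]. Elementwise product with the kernel and sum: 15·1 + 9·-2.
Output[0,1]: The receptive field on the input at this output position is [5 11 / 11 9]. Elementwise product with the kernel and sum: 5·1 + 11·-2.

-3 -17 -20
-22 11 -9
-12 -25 -8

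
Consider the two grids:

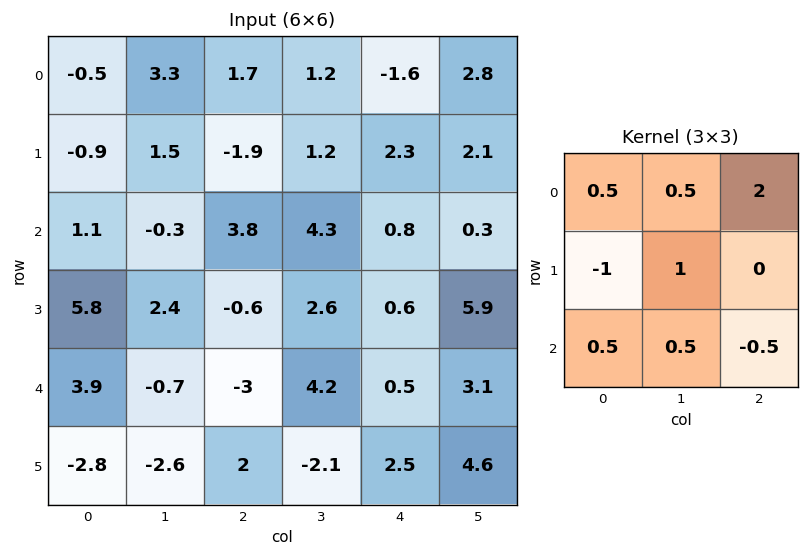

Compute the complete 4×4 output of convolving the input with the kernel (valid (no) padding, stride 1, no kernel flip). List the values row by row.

5.7 1.1 5 8.9
-0.5 5.9 5.45 1.1
7.7 3.4 9.2 1.95
-5.4 4.55 8.1 7.6

Output[0,0]: The receptive field on the input at this output position is [-0.5 3.3 1.7 / -0.9 1.5 -1.9 / 1.1 -0.3 3.8]. Elementwise product with the kernel and sum: -0.5·0.5 + 3.3·0.5 + 1.7·2 + -0.9·-1 + 1.5·1 + 1.1·0.5 + -0.3·0.5 + 3.8·-0.5.
Output[0,1]: The receptive field on the input at this output position is [3.3 1.7 1.2 / 1.5 -1.9 1.2 / -0.3 3.8 4.3]. Elementwise product with the kernel and sum: 3.3·0.5 + 1.7·0.5 + 1.2·2 + 1.5·-1 + -1.9·1 + -0.3·0.5 + 3.8·0.5 + 4.3·-0.5.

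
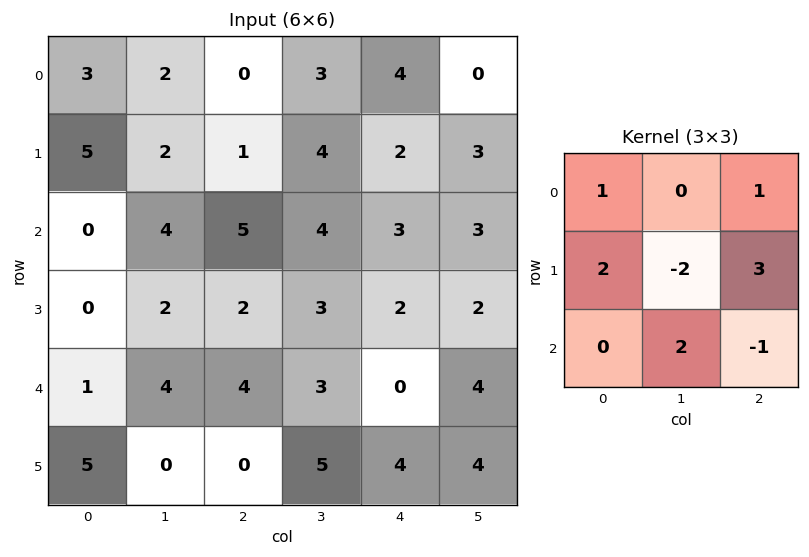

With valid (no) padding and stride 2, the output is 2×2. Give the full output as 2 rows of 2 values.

15 9
11 18

Output[0,0]: The receptive field on the input at this output position is [3 2 0 / 5 2 1 / 0 4 5]. Elementwise product with the kernel and sum: 3·1 + 0·1 + 5·2 + 2·-2 + 1·3 + 4·2 + 5·-1.
Output[0,1]: The receptive field on the input at this output position is [0 3 4 / 1 4 2 / 5 4 3]. Elementwise product with the kernel and sum: 0·1 + 4·1 + 1·2 + 4·-2 + 2·3 + 4·2 + 3·-1.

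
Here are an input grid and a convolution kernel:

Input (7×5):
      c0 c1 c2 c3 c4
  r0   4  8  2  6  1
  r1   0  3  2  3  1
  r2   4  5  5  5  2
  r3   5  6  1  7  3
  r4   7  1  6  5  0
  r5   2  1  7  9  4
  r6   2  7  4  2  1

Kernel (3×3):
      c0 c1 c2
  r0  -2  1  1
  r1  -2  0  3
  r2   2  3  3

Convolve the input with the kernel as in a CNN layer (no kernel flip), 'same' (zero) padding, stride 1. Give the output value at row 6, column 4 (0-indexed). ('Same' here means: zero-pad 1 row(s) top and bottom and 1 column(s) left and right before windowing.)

-18

The receptive field on the zero-padded input at this output position is [9 4 0 / 2 1 0 / 0 0 0]. Elementwise product with the kernel and sum: 9·-2 + 4·1 + 0·1 + 2·-2 + 0·3 + 0·2 + 0·3 + 0·3.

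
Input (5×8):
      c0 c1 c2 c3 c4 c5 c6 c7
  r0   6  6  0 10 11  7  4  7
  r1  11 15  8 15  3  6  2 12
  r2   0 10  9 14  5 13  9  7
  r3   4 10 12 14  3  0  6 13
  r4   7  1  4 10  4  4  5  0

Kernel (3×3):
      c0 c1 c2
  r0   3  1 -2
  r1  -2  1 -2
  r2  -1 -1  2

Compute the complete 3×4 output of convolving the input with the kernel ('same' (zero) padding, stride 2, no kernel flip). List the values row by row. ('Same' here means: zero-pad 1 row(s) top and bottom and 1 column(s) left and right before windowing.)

Output[0,0]: The receptive field on the zero-padded input at this output position is [0 0 0 / 0 6 6 / 0 11 15]. Elementwise product with the kernel and sum: 0·3 + 0·1 + 0·-2 + 0·-2 + 6·1 + 6·-2 + 0·-1 + 11·-1 + 15·2.

13 -25 -29 -8
-23 -10 -30 -15
-11 -4 21 -23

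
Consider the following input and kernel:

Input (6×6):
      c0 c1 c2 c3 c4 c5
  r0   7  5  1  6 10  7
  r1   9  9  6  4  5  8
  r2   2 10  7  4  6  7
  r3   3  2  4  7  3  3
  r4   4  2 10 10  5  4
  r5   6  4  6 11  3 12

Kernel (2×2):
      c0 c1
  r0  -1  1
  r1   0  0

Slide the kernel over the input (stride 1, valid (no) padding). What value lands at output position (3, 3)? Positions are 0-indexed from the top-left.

-4

The receptive field on the input at this output position is [7 3 / 10 5]. Elementwise product with the kernel and sum: 7·-1 + 3·1.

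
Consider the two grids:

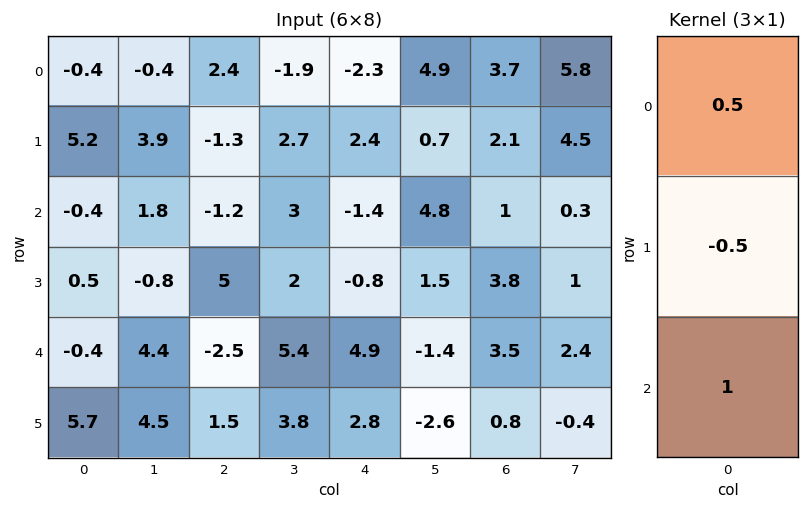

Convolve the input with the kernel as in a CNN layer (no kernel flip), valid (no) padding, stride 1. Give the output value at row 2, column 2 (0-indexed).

-5.6

The receptive field on the input at this output position is [-1.2 / 5 / -2.5]. Elementwise product with the kernel and sum: -1.2·0.5 + 5·-0.5 + -2.5·1.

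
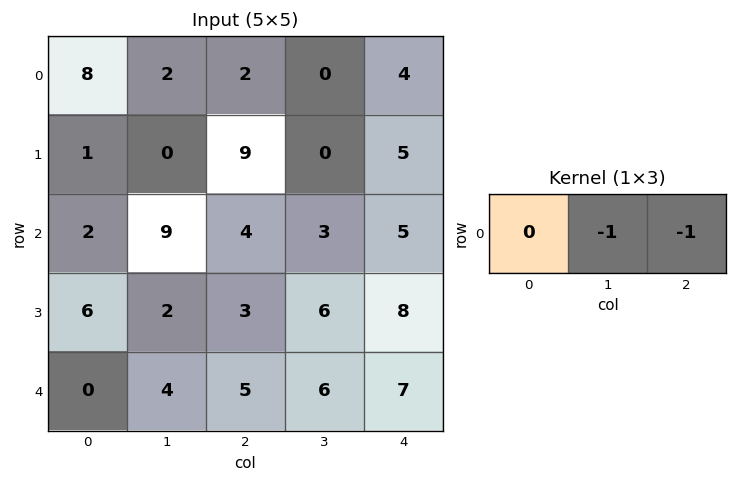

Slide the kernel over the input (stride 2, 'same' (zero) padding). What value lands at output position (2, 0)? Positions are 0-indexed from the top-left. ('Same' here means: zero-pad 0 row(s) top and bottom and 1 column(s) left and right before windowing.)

The receptive field on the zero-padded input at this output position is [0 0 4]. Elementwise product with the kernel and sum: 0·-1 + 4·-1.

-4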